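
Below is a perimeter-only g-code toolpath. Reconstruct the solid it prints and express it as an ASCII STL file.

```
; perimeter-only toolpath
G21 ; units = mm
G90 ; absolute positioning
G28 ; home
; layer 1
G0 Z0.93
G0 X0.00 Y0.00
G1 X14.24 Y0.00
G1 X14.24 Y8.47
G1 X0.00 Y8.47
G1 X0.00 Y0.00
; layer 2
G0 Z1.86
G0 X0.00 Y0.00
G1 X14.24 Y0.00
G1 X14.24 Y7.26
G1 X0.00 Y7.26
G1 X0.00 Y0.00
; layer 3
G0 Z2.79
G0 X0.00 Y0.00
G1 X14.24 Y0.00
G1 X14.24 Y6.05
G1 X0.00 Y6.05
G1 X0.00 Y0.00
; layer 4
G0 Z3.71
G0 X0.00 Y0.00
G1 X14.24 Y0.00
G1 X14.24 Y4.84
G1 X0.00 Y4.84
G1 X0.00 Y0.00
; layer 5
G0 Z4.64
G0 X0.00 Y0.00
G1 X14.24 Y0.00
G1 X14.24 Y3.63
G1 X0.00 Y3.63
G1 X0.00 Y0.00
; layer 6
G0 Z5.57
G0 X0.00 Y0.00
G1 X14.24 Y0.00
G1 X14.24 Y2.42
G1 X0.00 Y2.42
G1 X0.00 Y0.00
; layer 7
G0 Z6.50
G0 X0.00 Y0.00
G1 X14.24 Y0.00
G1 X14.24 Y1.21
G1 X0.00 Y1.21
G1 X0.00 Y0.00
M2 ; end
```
solid part
  facet normal 0.0000 0.0000 -1.0000
    outer loop
      vertex 14.24 9.68 0.00
      vertex 14.24 0.00 0.00
      vertex 0.00 0.00 0.00
    endloop
  endfacet
  facet normal 0.0000 0.0000 -1.0000
    outer loop
      vertex 0.00 9.68 0.00
      vertex 14.24 9.68 0.00
      vertex 0.00 0.00 0.00
    endloop
  endfacet
  facet normal 0.0000 -1.0000 0.0000
    outer loop
      vertex 0.00 0.00 0.00
      vertex 14.24 0.00 0.00
      vertex 14.24 0.00 7.43
    endloop
  endfacet
  facet normal 0.0000 -1.0000 0.0000
    outer loop
      vertex 0.00 0.00 0.00
      vertex 14.24 0.00 7.43
      vertex 0.00 0.00 7.43
    endloop
  endfacet
  facet normal 0.0000 0.6089 0.7933
    outer loop
      vertex 0.00 0.00 7.43
      vertex 14.24 0.00 7.43
      vertex 14.24 9.68 0.00
    endloop
  endfacet
  facet normal 0.0000 0.6089 0.7933
    outer loop
      vertex 0.00 0.00 7.43
      vertex 14.24 9.68 0.00
      vertex 0.00 9.68 0.00
    endloop
  endfacet
  facet normal -1.0000 0.0000 0.0000
    outer loop
      vertex 0.00 0.00 7.43
      vertex 0.00 9.68 0.00
      vertex 0.00 0.00 0.00
    endloop
  endfacet
  facet normal 1.0000 0.0000 0.0000
    outer loop
      vertex 14.24 0.00 0.00
      vertex 14.24 9.68 0.00
      vertex 14.24 0.00 7.43
    endloop
  endfacet
endsolid part

The G0 Z moves step by Δz≈0.93 mm. The G1 loops shrink linearly with z, so the solid tapers from its base footprint up to z≈7.43. Closing with a flat bottom cap and the tapered top and triangulating gives 8 facets — a wedge (ramp): 14.2 × 9.68 mm base, rising to 7.43 mm along the y=0 edge and sloping linearly to z=0 at y=9.68.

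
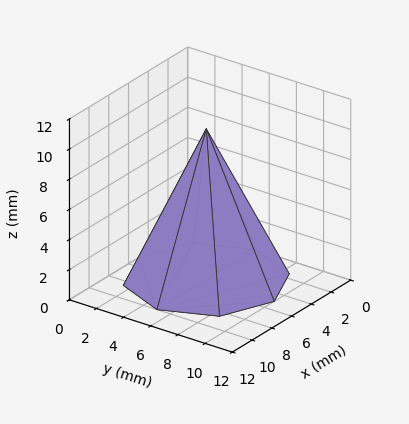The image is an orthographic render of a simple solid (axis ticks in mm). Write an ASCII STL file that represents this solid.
Reading the render: the shape is a regular 8-sided pyramid, base circumscribed radius ≈ 5 mm, apex at z ≈ 10 mm (dimensions read to the nearest mm from the axis ticks). For the STL, each face is triangulated and given an outward normal.

solid part
  facet normal 0.0000 0.0000 -1.0000
    outer loop
      vertex 5.000 10.000 0.000
      vertex 8.536 8.536 0.000
      vertex 10.000 5.000 0.000
    endloop
  endfacet
  facet normal 0.0000 0.0000 -1.0000
    outer loop
      vertex 1.464 8.536 0.000
      vertex 5.000 10.000 0.000
      vertex 10.000 5.000 0.000
    endloop
  endfacet
  facet normal 0.0000 0.0000 -1.0000
    outer loop
      vertex 0.000 5.000 0.000
      vertex 1.464 8.536 0.000
      vertex 10.000 5.000 0.000
    endloop
  endfacet
  facet normal 0.0000 0.0000 -1.0000
    outer loop
      vertex 1.464 1.464 0.000
      vertex 0.000 5.000 0.000
      vertex 10.000 5.000 0.000
    endloop
  endfacet
  facet normal 0.0000 0.0000 -1.0000
    outer loop
      vertex 5.000 0.000 0.000
      vertex 1.464 1.464 0.000
      vertex 10.000 5.000 0.000
    endloop
  endfacet
  facet normal 0.0000 0.0000 -1.0000
    outer loop
      vertex 8.536 1.464 0.000
      vertex 5.000 0.000 0.000
      vertex 10.000 5.000 0.000
    endloop
  endfacet
  facet normal 0.8388 0.3473 0.4194
    outer loop
      vertex 10.000 5.000 0.000
      vertex 8.536 8.536 0.000
      vertex 5.000 5.000 10.000
    endloop
  endfacet
  facet normal 0.3473 0.8388 0.4194
    outer loop
      vertex 8.536 8.536 0.000
      vertex 5.000 10.000 0.000
      vertex 5.000 5.000 10.000
    endloop
  endfacet
  facet normal -0.3473 0.8388 0.4194
    outer loop
      vertex 5.000 10.000 0.000
      vertex 1.464 8.536 0.000
      vertex 5.000 5.000 10.000
    endloop
  endfacet
  facet normal -0.8388 0.3473 0.4194
    outer loop
      vertex 1.464 8.536 0.000
      vertex 0.000 5.000 0.000
      vertex 5.000 5.000 10.000
    endloop
  endfacet
  facet normal -0.8388 -0.3473 0.4194
    outer loop
      vertex 0.000 5.000 0.000
      vertex 1.464 1.464 0.000
      vertex 5.000 5.000 10.000
    endloop
  endfacet
  facet normal -0.3473 -0.8388 0.4194
    outer loop
      vertex 1.464 1.464 0.000
      vertex 5.000 0.000 0.000
      vertex 5.000 5.000 10.000
    endloop
  endfacet
  facet normal 0.3473 -0.8388 0.4194
    outer loop
      vertex 5.000 0.000 0.000
      vertex 8.536 1.464 0.000
      vertex 5.000 5.000 10.000
    endloop
  endfacet
  facet normal 0.8388 -0.3473 0.4194
    outer loop
      vertex 8.536 1.464 0.000
      vertex 10.000 5.000 0.000
      vertex 5.000 5.000 10.000
    endloop
  endfacet
endsolid part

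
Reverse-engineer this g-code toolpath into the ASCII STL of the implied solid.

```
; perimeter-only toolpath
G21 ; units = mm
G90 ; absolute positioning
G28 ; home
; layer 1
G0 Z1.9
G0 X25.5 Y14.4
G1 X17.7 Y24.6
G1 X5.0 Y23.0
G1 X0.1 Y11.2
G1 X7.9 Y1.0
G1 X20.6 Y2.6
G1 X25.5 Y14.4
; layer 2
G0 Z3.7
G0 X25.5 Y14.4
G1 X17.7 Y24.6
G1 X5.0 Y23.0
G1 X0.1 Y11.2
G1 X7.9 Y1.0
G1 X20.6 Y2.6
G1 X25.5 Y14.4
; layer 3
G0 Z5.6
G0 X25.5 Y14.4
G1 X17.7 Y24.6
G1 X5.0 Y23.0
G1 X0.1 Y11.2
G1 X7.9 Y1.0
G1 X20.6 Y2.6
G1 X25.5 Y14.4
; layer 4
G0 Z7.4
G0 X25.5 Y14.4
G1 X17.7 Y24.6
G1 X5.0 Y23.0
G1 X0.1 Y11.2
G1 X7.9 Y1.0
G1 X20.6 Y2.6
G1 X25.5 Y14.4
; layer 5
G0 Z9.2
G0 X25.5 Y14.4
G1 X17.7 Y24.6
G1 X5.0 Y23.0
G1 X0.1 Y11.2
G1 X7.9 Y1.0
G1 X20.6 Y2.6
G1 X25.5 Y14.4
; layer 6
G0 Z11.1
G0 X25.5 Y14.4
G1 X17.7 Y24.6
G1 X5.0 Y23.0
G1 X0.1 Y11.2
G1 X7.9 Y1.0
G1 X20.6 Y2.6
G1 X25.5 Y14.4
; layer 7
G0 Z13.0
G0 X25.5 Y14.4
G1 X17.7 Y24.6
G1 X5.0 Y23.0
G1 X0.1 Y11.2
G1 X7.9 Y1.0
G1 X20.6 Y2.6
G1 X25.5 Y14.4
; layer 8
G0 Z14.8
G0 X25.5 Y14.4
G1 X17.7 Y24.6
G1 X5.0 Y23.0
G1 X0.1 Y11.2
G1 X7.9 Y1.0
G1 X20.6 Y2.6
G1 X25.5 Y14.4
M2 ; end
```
solid part
  facet normal 0.0000 0.0000 -1.0000
    outer loop
      vertex 5.0 23.0 0.0
      vertex 17.7 24.6 0.0
      vertex 25.5 14.4 0.0
    endloop
  endfacet
  facet normal 0.0000 0.0000 -1.0000
    outer loop
      vertex 0.1 11.2 0.0
      vertex 5.0 23.0 0.0
      vertex 25.5 14.4 0.0
    endloop
  endfacet
  facet normal 0.0000 0.0000 -1.0000
    outer loop
      vertex 7.9 1.0 0.0
      vertex 0.1 11.2 0.0
      vertex 25.5 14.4 0.0
    endloop
  endfacet
  facet normal 0.0000 0.0000 -1.0000
    outer loop
      vertex 20.6 2.6 0.0
      vertex 7.9 1.0 0.0
      vertex 25.5 14.4 0.0
    endloop
  endfacet
  facet normal 0.0000 0.0000 1.0000
    outer loop
      vertex 25.5 14.4 14.8
      vertex 17.7 24.6 14.8
      vertex 5.0 23.0 14.8
    endloop
  endfacet
  facet normal 0.0000 0.0000 1.0000
    outer loop
      vertex 25.5 14.4 14.8
      vertex 5.0 23.0 14.8
      vertex 0.1 11.2 14.8
    endloop
  endfacet
  facet normal 0.0000 0.0000 1.0000
    outer loop
      vertex 25.5 14.4 14.8
      vertex 0.1 11.2 14.8
      vertex 7.9 1.0 14.8
    endloop
  endfacet
  facet normal 0.0000 0.0000 1.0000
    outer loop
      vertex 25.5 14.4 14.8
      vertex 7.9 1.0 14.8
      vertex 20.6 2.6 14.8
    endloop
  endfacet
  facet normal 0.7944 0.6075 0.0000
    outer loop
      vertex 25.5 14.4 0.0
      vertex 17.7 24.6 0.0
      vertex 17.7 24.6 14.8
    endloop
  endfacet
  facet normal 0.7944 0.6075 0.0000
    outer loop
      vertex 25.5 14.4 0.0
      vertex 17.7 24.6 14.8
      vertex 25.5 14.4 14.8
    endloop
  endfacet
  facet normal -0.1250 0.9922 0.0000
    outer loop
      vertex 17.7 24.6 0.0
      vertex 5.0 23.0 0.0
      vertex 5.0 23.0 14.8
    endloop
  endfacet
  facet normal -0.1250 0.9922 0.0000
    outer loop
      vertex 17.7 24.6 0.0
      vertex 5.0 23.0 14.8
      vertex 17.7 24.6 14.8
    endloop
  endfacet
  facet normal -0.9235 0.3835 0.0000
    outer loop
      vertex 5.0 23.0 0.0
      vertex 0.1 11.2 0.0
      vertex 0.1 11.2 14.8
    endloop
  endfacet
  facet normal -0.9235 0.3835 0.0000
    outer loop
      vertex 5.0 23.0 0.0
      vertex 0.1 11.2 14.8
      vertex 5.0 23.0 14.8
    endloop
  endfacet
  facet normal -0.7944 -0.6075 0.0000
    outer loop
      vertex 0.1 11.2 0.0
      vertex 7.9 1.0 0.0
      vertex 7.9 1.0 14.8
    endloop
  endfacet
  facet normal -0.7944 -0.6075 0.0000
    outer loop
      vertex 0.1 11.2 0.0
      vertex 7.9 1.0 14.8
      vertex 0.1 11.2 14.8
    endloop
  endfacet
  facet normal 0.1250 -0.9922 0.0000
    outer loop
      vertex 7.9 1.0 0.0
      vertex 20.6 2.6 0.0
      vertex 20.6 2.6 14.8
    endloop
  endfacet
  facet normal 0.1250 -0.9922 0.0000
    outer loop
      vertex 7.9 1.0 0.0
      vertex 20.6 2.6 14.8
      vertex 7.9 1.0 14.8
    endloop
  endfacet
  facet normal 0.9235 -0.3835 0.0000
    outer loop
      vertex 20.6 2.6 0.0
      vertex 25.5 14.4 0.0
      vertex 25.5 14.4 14.8
    endloop
  endfacet
  facet normal 0.9235 -0.3835 0.0000
    outer loop
      vertex 20.6 2.6 0.0
      vertex 25.5 14.4 14.8
      vertex 20.6 2.6 14.8
    endloop
  endfacet
endsolid part

The G0 Z moves step by Δz≈1.9 mm. Every layer's G1 loop is the same polygon, so the solid is a straight extrusion of it from z=0 to z≈14.8. Closing with flat bottom and top caps and triangulating gives 20 facets — a regular 6-sided prism (a cylinder approximated with 6 flat sides), circumscribed radius ≈ 12.8 mm, height ≈ 14.8 mm.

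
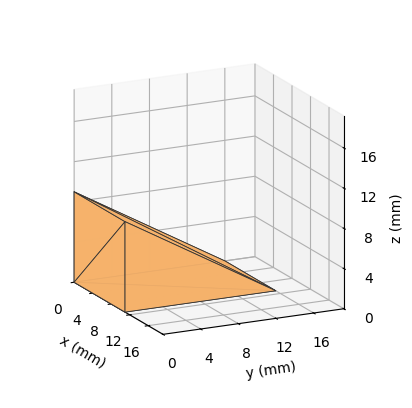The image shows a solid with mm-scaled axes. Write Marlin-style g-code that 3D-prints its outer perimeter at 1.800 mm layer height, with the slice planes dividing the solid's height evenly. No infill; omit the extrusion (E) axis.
Reading the render: the shape is a wedge (ramp): 11 × 16 mm base, rising to 9 mm along the y=0 edge and sloping linearly to z=0 at y=16 (dimensions read to the nearest mm from the axis ticks). For the g-code, the solid's height is divided into equal slices at the stated Δz and each level perimeter traced with G1 moves after a G0 lift.

; perimeter-only toolpath
G21 ; units = mm
G90 ; absolute positioning
G28 ; home
; layer 1
G0 Z1.800
G0 X0.000 Y0.000
G1 X11.000 Y0.000
G1 X11.000 Y12.800
G1 X0.000 Y12.800
G1 X0.000 Y0.000
; layer 2
G0 Z3.600
G0 X0.000 Y0.000
G1 X11.000 Y0.000
G1 X11.000 Y9.600
G1 X0.000 Y9.600
G1 X0.000 Y0.000
; layer 3
G0 Z5.400
G0 X0.000 Y0.000
G1 X11.000 Y0.000
G1 X11.000 Y6.400
G1 X0.000 Y6.400
G1 X0.000 Y0.000
; layer 4
G0 Z7.200
G0 X0.000 Y0.000
G1 X11.000 Y0.000
G1 X11.000 Y3.200
G1 X0.000 Y3.200
G1 X0.000 Y0.000
M2 ; end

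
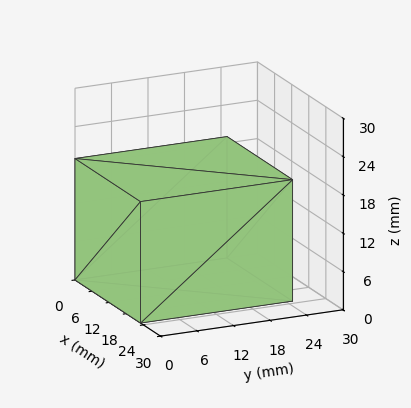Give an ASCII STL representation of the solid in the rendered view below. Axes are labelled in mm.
Reading the render: the shape is a rectangular box, roughly 23 × 25 mm footprint and 19 mm tall (dimensions read to the nearest mm from the axis ticks). For the STL, each face is triangulated and given an outward normal.

solid part
  facet normal 0.0000 0.0000 -1.0000
    outer loop
      vertex 23.000 25.000 0.000
      vertex 23.000 0.000 0.000
      vertex 0.000 0.000 0.000
    endloop
  endfacet
  facet normal 0.0000 0.0000 -1.0000
    outer loop
      vertex 0.000 25.000 0.000
      vertex 23.000 25.000 0.000
      vertex 0.000 0.000 0.000
    endloop
  endfacet
  facet normal 0.0000 0.0000 1.0000
    outer loop
      vertex 0.000 0.000 19.000
      vertex 23.000 0.000 19.000
      vertex 23.000 25.000 19.000
    endloop
  endfacet
  facet normal 0.0000 0.0000 1.0000
    outer loop
      vertex 0.000 0.000 19.000
      vertex 23.000 25.000 19.000
      vertex 0.000 25.000 19.000
    endloop
  endfacet
  facet normal 0.0000 -1.0000 0.0000
    outer loop
      vertex 0.000 0.000 0.000
      vertex 23.000 0.000 0.000
      vertex 23.000 0.000 19.000
    endloop
  endfacet
  facet normal 0.0000 -1.0000 0.0000
    outer loop
      vertex 0.000 0.000 0.000
      vertex 23.000 0.000 19.000
      vertex 0.000 0.000 19.000
    endloop
  endfacet
  facet normal 0.0000 1.0000 0.0000
    outer loop
      vertex 23.000 25.000 19.000
      vertex 23.000 25.000 0.000
      vertex 0.000 25.000 0.000
    endloop
  endfacet
  facet normal 0.0000 1.0000 0.0000
    outer loop
      vertex 0.000 25.000 19.000
      vertex 23.000 25.000 19.000
      vertex 0.000 25.000 0.000
    endloop
  endfacet
  facet normal -1.0000 0.0000 0.0000
    outer loop
      vertex 0.000 25.000 19.000
      vertex 0.000 25.000 0.000
      vertex 0.000 0.000 0.000
    endloop
  endfacet
  facet normal -1.0000 0.0000 0.0000
    outer loop
      vertex 0.000 0.000 19.000
      vertex 0.000 25.000 19.000
      vertex 0.000 0.000 0.000
    endloop
  endfacet
  facet normal 1.0000 0.0000 0.0000
    outer loop
      vertex 23.000 0.000 0.000
      vertex 23.000 25.000 0.000
      vertex 23.000 25.000 19.000
    endloop
  endfacet
  facet normal 1.0000 0.0000 0.0000
    outer loop
      vertex 23.000 0.000 0.000
      vertex 23.000 25.000 19.000
      vertex 23.000 0.000 19.000
    endloop
  endfacet
endsolid part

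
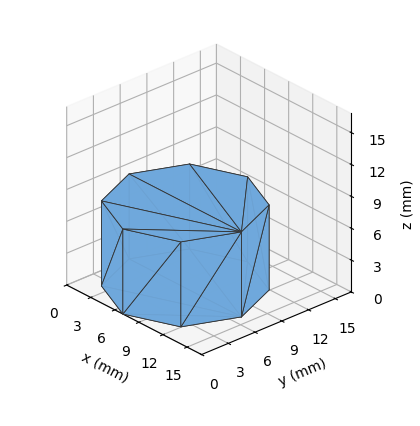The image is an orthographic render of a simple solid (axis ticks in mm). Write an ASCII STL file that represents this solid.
Reading the render: the shape is a regular 8-sided prism (a cylinder approximated with 8 flat sides), circumscribed radius ≈ 7 mm, height ≈ 8 mm (dimensions read to the nearest mm from the axis ticks). For the STL, each face is triangulated and given an outward normal.

solid part
  facet normal 0.0000 0.0000 -1.0000
    outer loop
      vertex 7.00 14.00 0.00
      vertex 11.95 11.95 0.00
      vertex 14.00 7.00 0.00
    endloop
  endfacet
  facet normal 0.0000 0.0000 -1.0000
    outer loop
      vertex 2.05 11.95 0.00
      vertex 7.00 14.00 0.00
      vertex 14.00 7.00 0.00
    endloop
  endfacet
  facet normal 0.0000 0.0000 -1.0000
    outer loop
      vertex 0.00 7.00 0.00
      vertex 2.05 11.95 0.00
      vertex 14.00 7.00 0.00
    endloop
  endfacet
  facet normal 0.0000 0.0000 -1.0000
    outer loop
      vertex 2.05 2.05 0.00
      vertex 0.00 7.00 0.00
      vertex 14.00 7.00 0.00
    endloop
  endfacet
  facet normal 0.0000 0.0000 -1.0000
    outer loop
      vertex 7.00 0.00 0.00
      vertex 2.05 2.05 0.00
      vertex 14.00 7.00 0.00
    endloop
  endfacet
  facet normal 0.0000 0.0000 -1.0000
    outer loop
      vertex 11.95 2.05 0.00
      vertex 7.00 0.00 0.00
      vertex 14.00 7.00 0.00
    endloop
  endfacet
  facet normal 0.0000 0.0000 1.0000
    outer loop
      vertex 14.00 7.00 8.00
      vertex 11.95 11.95 8.00
      vertex 7.00 14.00 8.00
    endloop
  endfacet
  facet normal 0.0000 0.0000 1.0000
    outer loop
      vertex 14.00 7.00 8.00
      vertex 7.00 14.00 8.00
      vertex 2.05 11.95 8.00
    endloop
  endfacet
  facet normal 0.0000 0.0000 1.0000
    outer loop
      vertex 14.00 7.00 8.00
      vertex 2.05 11.95 8.00
      vertex 0.00 7.00 8.00
    endloop
  endfacet
  facet normal 0.0000 0.0000 1.0000
    outer loop
      vertex 14.00 7.00 8.00
      vertex 0.00 7.00 8.00
      vertex 2.05 2.05 8.00
    endloop
  endfacet
  facet normal 0.0000 0.0000 1.0000
    outer loop
      vertex 14.00 7.00 8.00
      vertex 2.05 2.05 8.00
      vertex 7.00 0.00 8.00
    endloop
  endfacet
  facet normal 0.0000 0.0000 1.0000
    outer loop
      vertex 14.00 7.00 8.00
      vertex 7.00 0.00 8.00
      vertex 11.95 2.05 8.00
    endloop
  endfacet
  facet normal 0.9239 0.3826 0.0000
    outer loop
      vertex 14.00 7.00 0.00
      vertex 11.95 11.95 0.00
      vertex 11.95 11.95 8.00
    endloop
  endfacet
  facet normal 0.9239 0.3826 0.0000
    outer loop
      vertex 14.00 7.00 0.00
      vertex 11.95 11.95 8.00
      vertex 14.00 7.00 8.00
    endloop
  endfacet
  facet normal 0.3826 0.9239 0.0000
    outer loop
      vertex 11.95 11.95 0.00
      vertex 7.00 14.00 0.00
      vertex 7.00 14.00 8.00
    endloop
  endfacet
  facet normal 0.3826 0.9239 0.0000
    outer loop
      vertex 11.95 11.95 0.00
      vertex 7.00 14.00 8.00
      vertex 11.95 11.95 8.00
    endloop
  endfacet
  facet normal -0.3826 0.9239 0.0000
    outer loop
      vertex 7.00 14.00 0.00
      vertex 2.05 11.95 0.00
      vertex 2.05 11.95 8.00
    endloop
  endfacet
  facet normal -0.3826 0.9239 0.0000
    outer loop
      vertex 7.00 14.00 0.00
      vertex 2.05 11.95 8.00
      vertex 7.00 14.00 8.00
    endloop
  endfacet
  facet normal -0.9239 0.3826 0.0000
    outer loop
      vertex 2.05 11.95 0.00
      vertex 0.00 7.00 0.00
      vertex 0.00 7.00 8.00
    endloop
  endfacet
  facet normal -0.9239 0.3826 0.0000
    outer loop
      vertex 2.05 11.95 0.00
      vertex 0.00 7.00 8.00
      vertex 2.05 11.95 8.00
    endloop
  endfacet
  facet normal -0.9239 -0.3826 0.0000
    outer loop
      vertex 0.00 7.00 0.00
      vertex 2.05 2.05 0.00
      vertex 2.05 2.05 8.00
    endloop
  endfacet
  facet normal -0.9239 -0.3826 0.0000
    outer loop
      vertex 0.00 7.00 0.00
      vertex 2.05 2.05 8.00
      vertex 0.00 7.00 8.00
    endloop
  endfacet
  facet normal -0.3826 -0.9239 0.0000
    outer loop
      vertex 2.05 2.05 0.00
      vertex 7.00 0.00 0.00
      vertex 7.00 0.00 8.00
    endloop
  endfacet
  facet normal -0.3826 -0.9239 0.0000
    outer loop
      vertex 2.05 2.05 0.00
      vertex 7.00 0.00 8.00
      vertex 2.05 2.05 8.00
    endloop
  endfacet
  facet normal 0.3826 -0.9239 0.0000
    outer loop
      vertex 7.00 0.00 0.00
      vertex 11.95 2.05 0.00
      vertex 11.95 2.05 8.00
    endloop
  endfacet
  facet normal 0.3826 -0.9239 0.0000
    outer loop
      vertex 7.00 0.00 0.00
      vertex 11.95 2.05 8.00
      vertex 7.00 0.00 8.00
    endloop
  endfacet
  facet normal 0.9239 -0.3826 0.0000
    outer loop
      vertex 11.95 2.05 0.00
      vertex 14.00 7.00 0.00
      vertex 14.00 7.00 8.00
    endloop
  endfacet
  facet normal 0.9239 -0.3826 0.0000
    outer loop
      vertex 11.95 2.05 0.00
      vertex 14.00 7.00 8.00
      vertex 11.95 2.05 8.00
    endloop
  endfacet
endsolid part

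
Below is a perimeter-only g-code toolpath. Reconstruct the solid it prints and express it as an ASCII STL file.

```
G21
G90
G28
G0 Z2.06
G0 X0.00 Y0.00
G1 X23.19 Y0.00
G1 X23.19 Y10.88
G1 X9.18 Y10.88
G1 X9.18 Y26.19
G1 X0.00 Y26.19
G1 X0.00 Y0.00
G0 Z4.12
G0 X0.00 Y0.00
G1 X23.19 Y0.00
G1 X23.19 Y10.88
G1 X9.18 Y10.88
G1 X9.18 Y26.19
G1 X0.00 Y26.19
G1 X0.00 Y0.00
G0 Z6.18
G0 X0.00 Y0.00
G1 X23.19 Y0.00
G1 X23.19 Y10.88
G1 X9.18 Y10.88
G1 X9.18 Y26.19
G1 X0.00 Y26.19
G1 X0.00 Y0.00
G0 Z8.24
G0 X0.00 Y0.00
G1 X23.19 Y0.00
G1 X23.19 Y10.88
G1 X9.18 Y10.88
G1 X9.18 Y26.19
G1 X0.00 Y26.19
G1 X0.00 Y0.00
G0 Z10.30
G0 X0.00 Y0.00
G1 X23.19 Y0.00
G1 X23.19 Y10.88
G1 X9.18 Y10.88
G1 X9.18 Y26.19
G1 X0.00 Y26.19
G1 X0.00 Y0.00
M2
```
solid part
  facet normal 0.0000 0.0000 -1.0000
    outer loop
      vertex 23.19 10.88 0.00
      vertex 23.19 0.00 0.00
      vertex 0.00 0.00 0.00
    endloop
  endfacet
  facet normal 0.0000 0.0000 -1.0000
    outer loop
      vertex 9.18 10.88 0.00
      vertex 23.19 10.88 0.00
      vertex 0.00 0.00 0.00
    endloop
  endfacet
  facet normal 0.0000 0.0000 -1.0000
    outer loop
      vertex 9.18 26.19 0.00
      vertex 9.18 10.88 0.00
      vertex 0.00 0.00 0.00
    endloop
  endfacet
  facet normal 0.0000 0.0000 -1.0000
    outer loop
      vertex 0.00 26.19 0.00
      vertex 9.18 26.19 0.00
      vertex 0.00 0.00 0.00
    endloop
  endfacet
  facet normal 0.0000 0.0000 1.0000
    outer loop
      vertex 0.00 0.00 10.30
      vertex 23.19 0.00 10.30
      vertex 23.19 10.88 10.30
    endloop
  endfacet
  facet normal 0.0000 0.0000 1.0000
    outer loop
      vertex 0.00 0.00 10.30
      vertex 23.19 10.88 10.30
      vertex 9.18 10.88 10.30
    endloop
  endfacet
  facet normal 0.0000 0.0000 1.0000
    outer loop
      vertex 0.00 0.00 10.30
      vertex 9.18 10.88 10.30
      vertex 9.18 26.19 10.30
    endloop
  endfacet
  facet normal 0.0000 0.0000 1.0000
    outer loop
      vertex 0.00 0.00 10.30
      vertex 9.18 26.19 10.30
      vertex 0.00 26.19 10.30
    endloop
  endfacet
  facet normal 0.0000 -1.0000 0.0000
    outer loop
      vertex 0.00 0.00 0.00
      vertex 23.19 0.00 0.00
      vertex 23.19 0.00 10.30
    endloop
  endfacet
  facet normal 0.0000 -1.0000 0.0000
    outer loop
      vertex 0.00 0.00 0.00
      vertex 23.19 0.00 10.30
      vertex 0.00 0.00 10.30
    endloop
  endfacet
  facet normal 1.0000 0.0000 0.0000
    outer loop
      vertex 23.19 0.00 0.00
      vertex 23.19 10.88 0.00
      vertex 23.19 10.88 10.30
    endloop
  endfacet
  facet normal 1.0000 0.0000 0.0000
    outer loop
      vertex 23.19 0.00 0.00
      vertex 23.19 10.88 10.30
      vertex 23.19 0.00 10.30
    endloop
  endfacet
  facet normal 0.0000 1.0000 0.0000
    outer loop
      vertex 23.19 10.88 0.00
      vertex 9.18 10.88 0.00
      vertex 9.18 10.88 10.30
    endloop
  endfacet
  facet normal 0.0000 1.0000 0.0000
    outer loop
      vertex 23.19 10.88 0.00
      vertex 9.18 10.88 10.30
      vertex 23.19 10.88 10.30
    endloop
  endfacet
  facet normal 1.0000 0.0000 0.0000
    outer loop
      vertex 9.18 10.88 0.00
      vertex 9.18 26.19 0.00
      vertex 9.18 26.19 10.30
    endloop
  endfacet
  facet normal 1.0000 0.0000 0.0000
    outer loop
      vertex 9.18 10.88 0.00
      vertex 9.18 26.19 10.30
      vertex 9.18 10.88 10.30
    endloop
  endfacet
  facet normal 0.0000 1.0000 0.0000
    outer loop
      vertex 9.18 26.19 0.00
      vertex 0.00 26.19 0.00
      vertex 0.00 26.19 10.30
    endloop
  endfacet
  facet normal 0.0000 1.0000 0.0000
    outer loop
      vertex 9.18 26.19 0.00
      vertex 0.00 26.19 10.30
      vertex 9.18 26.19 10.30
    endloop
  endfacet
  facet normal -1.0000 0.0000 0.0000
    outer loop
      vertex 0.00 26.19 0.00
      vertex 0.00 0.00 0.00
      vertex 0.00 0.00 10.30
    endloop
  endfacet
  facet normal -1.0000 0.0000 0.0000
    outer loop
      vertex 0.00 26.19 0.00
      vertex 0.00 0.00 10.30
      vertex 0.00 26.19 10.30
    endloop
  endfacet
endsolid part

The G0 Z moves step by Δz≈2.06 mm. Every layer's G1 loop is the same polygon, so the solid is a straight extrusion of it from z=0 to z≈10.3. Closing with flat bottom and top caps and triangulating gives 20 facets — an L-shaped prism: outer 23.2 × 26.2 mm, arm thicknesses ≈ 10.9 mm (horizontal) and 9.18 mm (vertical), extruded 10.3 mm in z.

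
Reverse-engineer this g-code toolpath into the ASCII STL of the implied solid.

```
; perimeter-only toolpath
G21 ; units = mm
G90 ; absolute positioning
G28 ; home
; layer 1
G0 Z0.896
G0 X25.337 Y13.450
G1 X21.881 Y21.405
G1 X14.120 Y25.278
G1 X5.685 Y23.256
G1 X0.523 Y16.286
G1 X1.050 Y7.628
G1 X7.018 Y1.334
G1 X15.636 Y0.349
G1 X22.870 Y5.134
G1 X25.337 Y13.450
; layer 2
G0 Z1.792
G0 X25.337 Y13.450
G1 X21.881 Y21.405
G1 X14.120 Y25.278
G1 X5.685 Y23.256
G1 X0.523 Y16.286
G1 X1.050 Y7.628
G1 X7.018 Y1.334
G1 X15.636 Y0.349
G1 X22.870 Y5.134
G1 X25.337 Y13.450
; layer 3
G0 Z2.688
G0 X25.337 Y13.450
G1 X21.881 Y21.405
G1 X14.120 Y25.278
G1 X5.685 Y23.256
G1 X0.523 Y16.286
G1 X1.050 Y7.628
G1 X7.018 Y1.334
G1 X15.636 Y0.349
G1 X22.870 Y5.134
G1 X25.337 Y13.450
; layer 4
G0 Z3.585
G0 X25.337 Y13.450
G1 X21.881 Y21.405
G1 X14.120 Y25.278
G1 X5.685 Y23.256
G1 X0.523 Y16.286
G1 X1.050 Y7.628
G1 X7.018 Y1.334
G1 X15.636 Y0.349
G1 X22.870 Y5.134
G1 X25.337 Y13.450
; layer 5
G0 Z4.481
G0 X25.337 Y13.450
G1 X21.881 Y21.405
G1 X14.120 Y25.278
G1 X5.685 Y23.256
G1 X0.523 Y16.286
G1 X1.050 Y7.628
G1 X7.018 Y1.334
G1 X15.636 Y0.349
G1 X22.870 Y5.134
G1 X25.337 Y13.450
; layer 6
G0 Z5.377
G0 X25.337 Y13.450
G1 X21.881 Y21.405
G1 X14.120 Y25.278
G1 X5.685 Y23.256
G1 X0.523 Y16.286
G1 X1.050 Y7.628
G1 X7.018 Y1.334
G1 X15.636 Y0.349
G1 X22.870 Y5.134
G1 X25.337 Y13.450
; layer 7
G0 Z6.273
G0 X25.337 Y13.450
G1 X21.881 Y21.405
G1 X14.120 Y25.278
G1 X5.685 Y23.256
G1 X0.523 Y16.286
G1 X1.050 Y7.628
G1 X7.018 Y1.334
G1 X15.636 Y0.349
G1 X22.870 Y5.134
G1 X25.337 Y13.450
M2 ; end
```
solid part
  facet normal 0.0000 0.0000 -1.0000
    outer loop
      vertex 14.120 25.278 0.000
      vertex 21.881 21.405 0.000
      vertex 25.337 13.450 0.000
    endloop
  endfacet
  facet normal 0.0000 0.0000 -1.0000
    outer loop
      vertex 5.685 23.256 0.000
      vertex 14.120 25.278 0.000
      vertex 25.337 13.450 0.000
    endloop
  endfacet
  facet normal 0.0000 0.0000 -1.0000
    outer loop
      vertex 0.523 16.286 0.000
      vertex 5.685 23.256 0.000
      vertex 25.337 13.450 0.000
    endloop
  endfacet
  facet normal 0.0000 0.0000 -1.0000
    outer loop
      vertex 1.050 7.628 0.000
      vertex 0.523 16.286 0.000
      vertex 25.337 13.450 0.000
    endloop
  endfacet
  facet normal 0.0000 0.0000 -1.0000
    outer loop
      vertex 7.018 1.334 0.000
      vertex 1.050 7.628 0.000
      vertex 25.337 13.450 0.000
    endloop
  endfacet
  facet normal 0.0000 0.0000 -1.0000
    outer loop
      vertex 15.636 0.349 0.000
      vertex 7.018 1.334 0.000
      vertex 25.337 13.450 0.000
    endloop
  endfacet
  facet normal 0.0000 0.0000 -1.0000
    outer loop
      vertex 22.870 5.134 0.000
      vertex 15.636 0.349 0.000
      vertex 25.337 13.450 0.000
    endloop
  endfacet
  facet normal 0.0000 0.0000 1.0000
    outer loop
      vertex 25.337 13.450 6.273
      vertex 21.881 21.405 6.273
      vertex 14.120 25.278 6.273
    endloop
  endfacet
  facet normal 0.0000 0.0000 1.0000
    outer loop
      vertex 25.337 13.450 6.273
      vertex 14.120 25.278 6.273
      vertex 5.685 23.256 6.273
    endloop
  endfacet
  facet normal 0.0000 0.0000 1.0000
    outer loop
      vertex 25.337 13.450 6.273
      vertex 5.685 23.256 6.273
      vertex 0.523 16.286 6.273
    endloop
  endfacet
  facet normal 0.0000 0.0000 1.0000
    outer loop
      vertex 25.337 13.450 6.273
      vertex 0.523 16.286 6.273
      vertex 1.050 7.628 6.273
    endloop
  endfacet
  facet normal 0.0000 0.0000 1.0000
    outer loop
      vertex 25.337 13.450 6.273
      vertex 1.050 7.628 6.273
      vertex 7.018 1.334 6.273
    endloop
  endfacet
  facet normal 0.0000 0.0000 1.0000
    outer loop
      vertex 25.337 13.450 6.273
      vertex 7.018 1.334 6.273
      vertex 15.636 0.349 6.273
    endloop
  endfacet
  facet normal 0.0000 0.0000 1.0000
    outer loop
      vertex 25.337 13.450 6.273
      vertex 15.636 0.349 6.273
      vertex 22.870 5.134 6.273
    endloop
  endfacet
  facet normal 0.9172 0.3985 0.0000
    outer loop
      vertex 25.337 13.450 0.000
      vertex 21.881 21.405 0.000
      vertex 21.881 21.405 6.273
    endloop
  endfacet
  facet normal 0.9172 0.3985 0.0000
    outer loop
      vertex 25.337 13.450 0.000
      vertex 21.881 21.405 6.273
      vertex 25.337 13.450 6.273
    endloop
  endfacet
  facet normal 0.4465 0.8948 0.0000
    outer loop
      vertex 21.881 21.405 0.000
      vertex 14.120 25.278 0.000
      vertex 14.120 25.278 6.273
    endloop
  endfacet
  facet normal 0.4465 0.8948 0.0000
    outer loop
      vertex 21.881 21.405 0.000
      vertex 14.120 25.278 6.273
      vertex 21.881 21.405 6.273
    endloop
  endfacet
  facet normal -0.2331 0.9725 0.0000
    outer loop
      vertex 14.120 25.278 0.000
      vertex 5.685 23.256 0.000
      vertex 5.685 23.256 6.273
    endloop
  endfacet
  facet normal -0.2331 0.9725 0.0000
    outer loop
      vertex 14.120 25.278 0.000
      vertex 5.685 23.256 6.273
      vertex 14.120 25.278 6.273
    endloop
  endfacet
  facet normal -0.8036 0.5952 0.0000
    outer loop
      vertex 5.685 23.256 0.000
      vertex 0.523 16.286 0.000
      vertex 0.523 16.286 6.273
    endloop
  endfacet
  facet normal -0.8036 0.5952 0.0000
    outer loop
      vertex 5.685 23.256 0.000
      vertex 0.523 16.286 6.273
      vertex 5.685 23.256 6.273
    endloop
  endfacet
  facet normal -0.9982 -0.0608 0.0000
    outer loop
      vertex 0.523 16.286 0.000
      vertex 1.050 7.628 0.000
      vertex 1.050 7.628 6.273
    endloop
  endfacet
  facet normal -0.9982 -0.0608 0.0000
    outer loop
      vertex 0.523 16.286 0.000
      vertex 1.050 7.628 6.273
      vertex 0.523 16.286 6.273
    endloop
  endfacet
  facet normal -0.7256 -0.6881 0.0000
    outer loop
      vertex 1.050 7.628 0.000
      vertex 7.018 1.334 0.000
      vertex 7.018 1.334 6.273
    endloop
  endfacet
  facet normal -0.7256 -0.6881 0.0000
    outer loop
      vertex 1.050 7.628 0.000
      vertex 7.018 1.334 6.273
      vertex 1.050 7.628 6.273
    endloop
  endfacet
  facet normal -0.1136 -0.9935 0.0000
    outer loop
      vertex 7.018 1.334 0.000
      vertex 15.636 0.349 0.000
      vertex 15.636 0.349 6.273
    endloop
  endfacet
  facet normal -0.1136 -0.9935 0.0000
    outer loop
      vertex 7.018 1.334 0.000
      vertex 15.636 0.349 6.273
      vertex 7.018 1.334 6.273
    endloop
  endfacet
  facet normal 0.5517 -0.8340 0.0000
    outer loop
      vertex 15.636 0.349 0.000
      vertex 22.870 5.134 0.000
      vertex 22.870 5.134 6.273
    endloop
  endfacet
  facet normal 0.5517 -0.8340 0.0000
    outer loop
      vertex 15.636 0.349 0.000
      vertex 22.870 5.134 6.273
      vertex 15.636 0.349 6.273
    endloop
  endfacet
  facet normal 0.9587 -0.2844 0.0000
    outer loop
      vertex 22.870 5.134 0.000
      vertex 25.337 13.450 0.000
      vertex 25.337 13.450 6.273
    endloop
  endfacet
  facet normal 0.9587 -0.2844 0.0000
    outer loop
      vertex 22.870 5.134 0.000
      vertex 25.337 13.450 6.273
      vertex 22.870 5.134 6.273
    endloop
  endfacet
endsolid part

The G0 Z moves step by Δz≈0.896 mm. Every layer's G1 loop is the same polygon, so the solid is a straight extrusion of it from z=0 to z≈6.27. Closing with flat bottom and top caps and triangulating gives 32 facets — a regular 9-sided prism (a cylinder approximated with 9 flat sides), circumscribed radius ≈ 12.7 mm, height ≈ 6.27 mm.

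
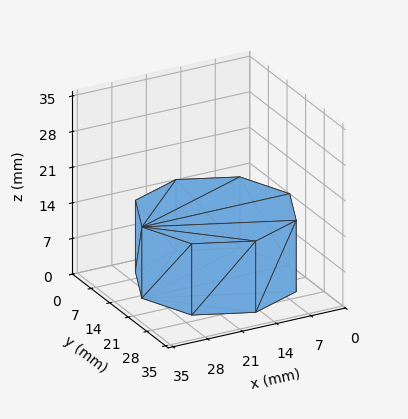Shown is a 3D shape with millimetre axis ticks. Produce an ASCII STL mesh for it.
Reading the render: the shape is a regular 8-sided prism (a cylinder approximated with 8 flat sides), circumscribed radius ≈ 15 mm, height ≈ 14 mm (dimensions read to the nearest mm from the axis ticks). For the STL, each face is triangulated and given an outward normal.

solid part
  facet normal 0.0000 0.0000 -1.0000
    outer loop
      vertex 15.0 30.0 0.0
      vertex 25.6 25.6 0.0
      vertex 30.0 15.0 0.0
    endloop
  endfacet
  facet normal 0.0000 0.0000 -1.0000
    outer loop
      vertex 4.4 25.6 0.0
      vertex 15.0 30.0 0.0
      vertex 30.0 15.0 0.0
    endloop
  endfacet
  facet normal 0.0000 0.0000 -1.0000
    outer loop
      vertex 0.0 15.0 0.0
      vertex 4.4 25.6 0.0
      vertex 30.0 15.0 0.0
    endloop
  endfacet
  facet normal 0.0000 0.0000 -1.0000
    outer loop
      vertex 4.4 4.4 0.0
      vertex 0.0 15.0 0.0
      vertex 30.0 15.0 0.0
    endloop
  endfacet
  facet normal 0.0000 0.0000 -1.0000
    outer loop
      vertex 15.0 0.0 0.0
      vertex 4.4 4.4 0.0
      vertex 30.0 15.0 0.0
    endloop
  endfacet
  facet normal 0.0000 0.0000 -1.0000
    outer loop
      vertex 25.6 4.4 0.0
      vertex 15.0 0.0 0.0
      vertex 30.0 15.0 0.0
    endloop
  endfacet
  facet normal 0.0000 0.0000 1.0000
    outer loop
      vertex 30.0 15.0 14.0
      vertex 25.6 25.6 14.0
      vertex 15.0 30.0 14.0
    endloop
  endfacet
  facet normal 0.0000 0.0000 1.0000
    outer loop
      vertex 30.0 15.0 14.0
      vertex 15.0 30.0 14.0
      vertex 4.4 25.6 14.0
    endloop
  endfacet
  facet normal 0.0000 0.0000 1.0000
    outer loop
      vertex 30.0 15.0 14.0
      vertex 4.4 25.6 14.0
      vertex 0.0 15.0 14.0
    endloop
  endfacet
  facet normal 0.0000 0.0000 1.0000
    outer loop
      vertex 30.0 15.0 14.0
      vertex 0.0 15.0 14.0
      vertex 4.4 4.4 14.0
    endloop
  endfacet
  facet normal 0.0000 0.0000 1.0000
    outer loop
      vertex 30.0 15.0 14.0
      vertex 4.4 4.4 14.0
      vertex 15.0 0.0 14.0
    endloop
  endfacet
  facet normal 0.0000 0.0000 1.0000
    outer loop
      vertex 30.0 15.0 14.0
      vertex 15.0 0.0 14.0
      vertex 25.6 4.4 14.0
    endloop
  endfacet
  facet normal 0.9236 0.3834 0.0000
    outer loop
      vertex 30.0 15.0 0.0
      vertex 25.6 25.6 0.0
      vertex 25.6 25.6 14.0
    endloop
  endfacet
  facet normal 0.9236 0.3834 0.0000
    outer loop
      vertex 30.0 15.0 0.0
      vertex 25.6 25.6 14.0
      vertex 30.0 15.0 14.0
    endloop
  endfacet
  facet normal 0.3834 0.9236 0.0000
    outer loop
      vertex 25.6 25.6 0.0
      vertex 15.0 30.0 0.0
      vertex 15.0 30.0 14.0
    endloop
  endfacet
  facet normal 0.3834 0.9236 0.0000
    outer loop
      vertex 25.6 25.6 0.0
      vertex 15.0 30.0 14.0
      vertex 25.6 25.6 14.0
    endloop
  endfacet
  facet normal -0.3834 0.9236 0.0000
    outer loop
      vertex 15.0 30.0 0.0
      vertex 4.4 25.6 0.0
      vertex 4.4 25.6 14.0
    endloop
  endfacet
  facet normal -0.3834 0.9236 0.0000
    outer loop
      vertex 15.0 30.0 0.0
      vertex 4.4 25.6 14.0
      vertex 15.0 30.0 14.0
    endloop
  endfacet
  facet normal -0.9236 0.3834 0.0000
    outer loop
      vertex 4.4 25.6 0.0
      vertex 0.0 15.0 0.0
      vertex 0.0 15.0 14.0
    endloop
  endfacet
  facet normal -0.9236 0.3834 0.0000
    outer loop
      vertex 4.4 25.6 0.0
      vertex 0.0 15.0 14.0
      vertex 4.4 25.6 14.0
    endloop
  endfacet
  facet normal -0.9236 -0.3834 0.0000
    outer loop
      vertex 0.0 15.0 0.0
      vertex 4.4 4.4 0.0
      vertex 4.4 4.4 14.0
    endloop
  endfacet
  facet normal -0.9236 -0.3834 0.0000
    outer loop
      vertex 0.0 15.0 0.0
      vertex 4.4 4.4 14.0
      vertex 0.0 15.0 14.0
    endloop
  endfacet
  facet normal -0.3834 -0.9236 0.0000
    outer loop
      vertex 4.4 4.4 0.0
      vertex 15.0 0.0 0.0
      vertex 15.0 0.0 14.0
    endloop
  endfacet
  facet normal -0.3834 -0.9236 0.0000
    outer loop
      vertex 4.4 4.4 0.0
      vertex 15.0 0.0 14.0
      vertex 4.4 4.4 14.0
    endloop
  endfacet
  facet normal 0.3834 -0.9236 0.0000
    outer loop
      vertex 15.0 0.0 0.0
      vertex 25.6 4.4 0.0
      vertex 25.6 4.4 14.0
    endloop
  endfacet
  facet normal 0.3834 -0.9236 0.0000
    outer loop
      vertex 15.0 0.0 0.0
      vertex 25.6 4.4 14.0
      vertex 15.0 0.0 14.0
    endloop
  endfacet
  facet normal 0.9236 -0.3834 0.0000
    outer loop
      vertex 25.6 4.4 0.0
      vertex 30.0 15.0 0.0
      vertex 30.0 15.0 14.0
    endloop
  endfacet
  facet normal 0.9236 -0.3834 0.0000
    outer loop
      vertex 25.6 4.4 0.0
      vertex 30.0 15.0 14.0
      vertex 25.6 4.4 14.0
    endloop
  endfacet
endsolid part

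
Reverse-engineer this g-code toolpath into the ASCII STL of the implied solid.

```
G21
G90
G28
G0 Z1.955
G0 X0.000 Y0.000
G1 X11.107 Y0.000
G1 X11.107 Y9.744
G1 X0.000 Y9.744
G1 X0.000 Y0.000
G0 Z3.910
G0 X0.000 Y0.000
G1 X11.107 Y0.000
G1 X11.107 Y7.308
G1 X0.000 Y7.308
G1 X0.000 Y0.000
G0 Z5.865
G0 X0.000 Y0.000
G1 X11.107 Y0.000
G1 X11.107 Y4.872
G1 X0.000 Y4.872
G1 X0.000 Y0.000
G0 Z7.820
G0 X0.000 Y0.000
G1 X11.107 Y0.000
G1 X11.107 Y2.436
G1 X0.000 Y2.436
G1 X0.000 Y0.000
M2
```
solid part
  facet normal 0.0000 0.0000 -1.0000
    outer loop
      vertex 11.107 12.180 0.000
      vertex 11.107 0.000 0.000
      vertex 0.000 0.000 0.000
    endloop
  endfacet
  facet normal 0.0000 0.0000 -1.0000
    outer loop
      vertex 0.000 12.180 0.000
      vertex 11.107 12.180 0.000
      vertex 0.000 0.000 0.000
    endloop
  endfacet
  facet normal 0.0000 -1.0000 0.0000
    outer loop
      vertex 0.000 0.000 0.000
      vertex 11.107 0.000 0.000
      vertex 11.107 0.000 9.775
    endloop
  endfacet
  facet normal 0.0000 -1.0000 0.0000
    outer loop
      vertex 0.000 0.000 0.000
      vertex 11.107 0.000 9.775
      vertex 0.000 0.000 9.775
    endloop
  endfacet
  facet normal 0.0000 0.6259 0.7799
    outer loop
      vertex 0.000 0.000 9.775
      vertex 11.107 0.000 9.775
      vertex 11.107 12.180 0.000
    endloop
  endfacet
  facet normal 0.0000 0.6259 0.7799
    outer loop
      vertex 0.000 0.000 9.775
      vertex 11.107 12.180 0.000
      vertex 0.000 12.180 0.000
    endloop
  endfacet
  facet normal -1.0000 0.0000 0.0000
    outer loop
      vertex 0.000 0.000 9.775
      vertex 0.000 12.180 0.000
      vertex 0.000 0.000 0.000
    endloop
  endfacet
  facet normal 1.0000 0.0000 0.0000
    outer loop
      vertex 11.107 0.000 0.000
      vertex 11.107 12.180 0.000
      vertex 11.107 0.000 9.775
    endloop
  endfacet
endsolid part

The G0 Z moves step by Δz≈1.955 mm. The G1 loops shrink linearly with z, so the solid tapers from its base footprint up to z≈9.78. Closing with a flat bottom cap and the tapered top and triangulating gives 8 facets — a wedge (ramp): 11.1 × 12.2 mm base, rising to 9.78 mm along the y=0 edge and sloping linearly to z=0 at y=12.2.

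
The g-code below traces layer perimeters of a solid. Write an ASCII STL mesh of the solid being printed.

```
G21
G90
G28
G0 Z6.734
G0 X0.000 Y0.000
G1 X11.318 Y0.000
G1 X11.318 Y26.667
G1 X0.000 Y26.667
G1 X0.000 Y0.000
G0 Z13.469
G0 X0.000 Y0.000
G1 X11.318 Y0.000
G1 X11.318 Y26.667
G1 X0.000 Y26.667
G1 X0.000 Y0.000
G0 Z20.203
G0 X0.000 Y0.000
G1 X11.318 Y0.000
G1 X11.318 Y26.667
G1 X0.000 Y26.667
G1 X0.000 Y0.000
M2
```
solid part
  facet normal 0.0000 0.0000 -1.0000
    outer loop
      vertex 11.318 26.667 0.000
      vertex 11.318 0.000 0.000
      vertex 0.000 0.000 0.000
    endloop
  endfacet
  facet normal 0.0000 0.0000 -1.0000
    outer loop
      vertex 0.000 26.667 0.000
      vertex 11.318 26.667 0.000
      vertex 0.000 0.000 0.000
    endloop
  endfacet
  facet normal 0.0000 0.0000 1.0000
    outer loop
      vertex 0.000 0.000 20.203
      vertex 11.318 0.000 20.203
      vertex 11.318 26.667 20.203
    endloop
  endfacet
  facet normal 0.0000 0.0000 1.0000
    outer loop
      vertex 0.000 0.000 20.203
      vertex 11.318 26.667 20.203
      vertex 0.000 26.667 20.203
    endloop
  endfacet
  facet normal 0.0000 -1.0000 0.0000
    outer loop
      vertex 0.000 0.000 0.000
      vertex 11.318 0.000 0.000
      vertex 11.318 0.000 20.203
    endloop
  endfacet
  facet normal 0.0000 -1.0000 0.0000
    outer loop
      vertex 0.000 0.000 0.000
      vertex 11.318 0.000 20.203
      vertex 0.000 0.000 20.203
    endloop
  endfacet
  facet normal 0.0000 1.0000 0.0000
    outer loop
      vertex 11.318 26.667 20.203
      vertex 11.318 26.667 0.000
      vertex 0.000 26.667 0.000
    endloop
  endfacet
  facet normal 0.0000 1.0000 0.0000
    outer loop
      vertex 0.000 26.667 20.203
      vertex 11.318 26.667 20.203
      vertex 0.000 26.667 0.000
    endloop
  endfacet
  facet normal -1.0000 0.0000 0.0000
    outer loop
      vertex 0.000 26.667 20.203
      vertex 0.000 26.667 0.000
      vertex 0.000 0.000 0.000
    endloop
  endfacet
  facet normal -1.0000 0.0000 0.0000
    outer loop
      vertex 0.000 0.000 20.203
      vertex 0.000 26.667 20.203
      vertex 0.000 0.000 0.000
    endloop
  endfacet
  facet normal 1.0000 0.0000 0.0000
    outer loop
      vertex 11.318 0.000 0.000
      vertex 11.318 26.667 0.000
      vertex 11.318 26.667 20.203
    endloop
  endfacet
  facet normal 1.0000 0.0000 0.0000
    outer loop
      vertex 11.318 0.000 0.000
      vertex 11.318 26.667 20.203
      vertex 11.318 0.000 20.203
    endloop
  endfacet
endsolid part

The G0 Z moves step by Δz≈6.734 mm. Every layer's G1 loop is the same polygon, so the solid is a straight extrusion of it from z=0 to z≈20.2. Closing with flat bottom and top caps and triangulating gives 12 facets — a rectangular box, roughly 11.3 × 26.7 mm footprint and 20.2 mm tall.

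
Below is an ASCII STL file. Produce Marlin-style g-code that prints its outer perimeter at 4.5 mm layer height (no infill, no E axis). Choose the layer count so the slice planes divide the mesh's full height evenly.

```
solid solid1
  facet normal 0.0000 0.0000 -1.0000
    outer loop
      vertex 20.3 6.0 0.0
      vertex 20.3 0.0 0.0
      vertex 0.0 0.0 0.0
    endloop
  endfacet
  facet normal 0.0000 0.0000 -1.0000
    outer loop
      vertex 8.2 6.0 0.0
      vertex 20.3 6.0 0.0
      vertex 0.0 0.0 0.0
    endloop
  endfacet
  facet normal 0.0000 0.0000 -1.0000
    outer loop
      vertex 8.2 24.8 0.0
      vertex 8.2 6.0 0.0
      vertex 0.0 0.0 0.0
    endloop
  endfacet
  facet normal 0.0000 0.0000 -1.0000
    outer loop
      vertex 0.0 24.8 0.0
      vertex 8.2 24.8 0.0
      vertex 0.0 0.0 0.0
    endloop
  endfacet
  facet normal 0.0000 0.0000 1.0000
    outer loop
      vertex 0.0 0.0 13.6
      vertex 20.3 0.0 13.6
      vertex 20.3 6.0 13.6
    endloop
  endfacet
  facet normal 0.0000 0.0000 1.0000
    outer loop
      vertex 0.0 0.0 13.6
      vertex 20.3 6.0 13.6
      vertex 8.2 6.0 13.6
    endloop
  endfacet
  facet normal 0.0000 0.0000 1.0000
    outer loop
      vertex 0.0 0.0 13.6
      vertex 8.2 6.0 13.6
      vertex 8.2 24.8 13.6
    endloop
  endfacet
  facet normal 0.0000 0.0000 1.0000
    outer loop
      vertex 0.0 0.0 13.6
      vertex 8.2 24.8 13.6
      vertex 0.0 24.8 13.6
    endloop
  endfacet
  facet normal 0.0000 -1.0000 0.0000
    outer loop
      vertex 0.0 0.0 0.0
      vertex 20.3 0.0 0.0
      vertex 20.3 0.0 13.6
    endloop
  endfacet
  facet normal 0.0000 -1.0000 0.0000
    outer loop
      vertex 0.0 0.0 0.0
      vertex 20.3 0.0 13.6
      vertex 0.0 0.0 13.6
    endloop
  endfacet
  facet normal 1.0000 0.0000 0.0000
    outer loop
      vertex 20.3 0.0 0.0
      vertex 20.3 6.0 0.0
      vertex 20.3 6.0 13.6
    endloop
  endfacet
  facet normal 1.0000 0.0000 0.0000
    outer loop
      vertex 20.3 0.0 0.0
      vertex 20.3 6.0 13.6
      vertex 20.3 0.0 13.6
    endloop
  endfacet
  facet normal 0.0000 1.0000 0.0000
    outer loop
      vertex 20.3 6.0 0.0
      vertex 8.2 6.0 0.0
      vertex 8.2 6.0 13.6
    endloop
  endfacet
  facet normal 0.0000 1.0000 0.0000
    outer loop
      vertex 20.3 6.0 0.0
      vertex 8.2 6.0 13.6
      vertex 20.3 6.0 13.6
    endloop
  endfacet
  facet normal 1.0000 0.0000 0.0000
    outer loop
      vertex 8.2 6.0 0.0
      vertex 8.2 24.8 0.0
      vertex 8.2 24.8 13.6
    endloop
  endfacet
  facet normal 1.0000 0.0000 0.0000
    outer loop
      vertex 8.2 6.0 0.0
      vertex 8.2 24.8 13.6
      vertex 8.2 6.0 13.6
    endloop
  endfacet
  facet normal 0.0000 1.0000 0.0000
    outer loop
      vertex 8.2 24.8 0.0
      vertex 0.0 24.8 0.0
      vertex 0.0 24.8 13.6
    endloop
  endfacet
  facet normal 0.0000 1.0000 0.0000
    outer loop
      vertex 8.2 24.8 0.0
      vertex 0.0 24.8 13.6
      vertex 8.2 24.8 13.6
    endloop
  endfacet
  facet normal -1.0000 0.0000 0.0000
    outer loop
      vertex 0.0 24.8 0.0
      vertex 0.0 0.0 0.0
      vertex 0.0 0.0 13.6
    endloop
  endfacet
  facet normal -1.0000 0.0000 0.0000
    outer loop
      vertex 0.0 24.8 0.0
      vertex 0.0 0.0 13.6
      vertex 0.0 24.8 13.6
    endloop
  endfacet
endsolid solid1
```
; perimeter-only toolpath
G21 ; units = mm
G90 ; absolute positioning
G28 ; home
; layer 1
G0 Z4.5
G0 X0.0 Y0.0
G1 X20.3 Y0.0
G1 X20.3 Y6.0
G1 X8.2 Y6.0
G1 X8.2 Y24.8
G1 X0.0 Y24.8
G1 X0.0 Y0.0
; layer 2
G0 Z9.1
G0 X0.0 Y0.0
G1 X20.3 Y0.0
G1 X20.3 Y6.0
G1 X8.2 Y6.0
G1 X8.2 Y24.8
G1 X0.0 Y24.8
G1 X0.0 Y0.0
; layer 3
G0 Z13.6
G0 X0.0 Y0.0
G1 X20.3 Y0.0
G1 X20.3 Y6.0
G1 X8.2 Y6.0
G1 X8.2 Y24.8
G1 X0.0 Y24.8
G1 X0.0 Y0.0
M2 ; end

The solid is an L-shaped prism: outer 20.3 × 24.8 mm, arm thicknesses ≈ 6 mm (horizontal) and 8.2 mm (vertical), extruded 13.6 mm in z. Slicing at Δz = 4.5 mm — 3 equal slices spanning the solid's height, so layer i sits at z = i·h/3 — gives 3 non-empty perimeters. Each is a 6-segment closed polygon; G0 lifts to the layer z and rapids to the start vertex, then G1 traces the edges.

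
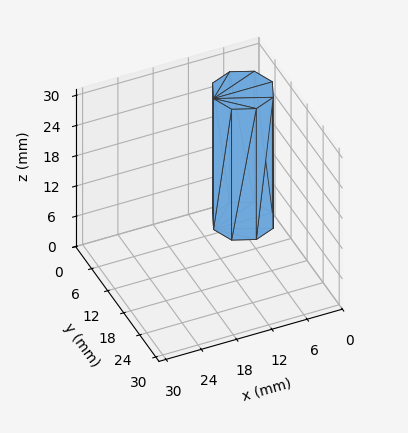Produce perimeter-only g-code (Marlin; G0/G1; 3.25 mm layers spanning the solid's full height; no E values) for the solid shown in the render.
Reading the render: the shape is a regular 8-sided prism (a cylinder approximated with 8 flat sides), circumscribed radius ≈ 5 mm, height ≈ 26 mm (dimensions read to the nearest mm from the axis ticks). For the g-code, the solid's height is divided into equal slices at the stated Δz and each level perimeter traced with G1 moves after a G0 lift.

; perimeter-only toolpath
G21 ; units = mm
G90 ; absolute positioning
G28 ; home
; layer 1
G0 Z3.25
G0 X10.00 Y5.00
G1 X8.54 Y8.54
G1 X5.00 Y10.00
G1 X1.46 Y8.54
G1 X0.00 Y5.00
G1 X1.46 Y1.46
G1 X5.00 Y0.00
G1 X8.54 Y1.46
G1 X10.00 Y5.00
; layer 2
G0 Z6.50
G0 X10.00 Y5.00
G1 X8.54 Y8.54
G1 X5.00 Y10.00
G1 X1.46 Y8.54
G1 X0.00 Y5.00
G1 X1.46 Y1.46
G1 X5.00 Y0.00
G1 X8.54 Y1.46
G1 X10.00 Y5.00
; layer 3
G0 Z9.75
G0 X10.00 Y5.00
G1 X8.54 Y8.54
G1 X5.00 Y10.00
G1 X1.46 Y8.54
G1 X0.00 Y5.00
G1 X1.46 Y1.46
G1 X5.00 Y0.00
G1 X8.54 Y1.46
G1 X10.00 Y5.00
; layer 4
G0 Z13.00
G0 X10.00 Y5.00
G1 X8.54 Y8.54
G1 X5.00 Y10.00
G1 X1.46 Y8.54
G1 X0.00 Y5.00
G1 X1.46 Y1.46
G1 X5.00 Y0.00
G1 X8.54 Y1.46
G1 X10.00 Y5.00
; layer 5
G0 Z16.25
G0 X10.00 Y5.00
G1 X8.54 Y8.54
G1 X5.00 Y10.00
G1 X1.46 Y8.54
G1 X0.00 Y5.00
G1 X1.46 Y1.46
G1 X5.00 Y0.00
G1 X8.54 Y1.46
G1 X10.00 Y5.00
; layer 6
G0 Z19.50
G0 X10.00 Y5.00
G1 X8.54 Y8.54
G1 X5.00 Y10.00
G1 X1.46 Y8.54
G1 X0.00 Y5.00
G1 X1.46 Y1.46
G1 X5.00 Y0.00
G1 X8.54 Y1.46
G1 X10.00 Y5.00
; layer 7
G0 Z22.75
G0 X10.00 Y5.00
G1 X8.54 Y8.54
G1 X5.00 Y10.00
G1 X1.46 Y8.54
G1 X0.00 Y5.00
G1 X1.46 Y1.46
G1 X5.00 Y0.00
G1 X8.54 Y1.46
G1 X10.00 Y5.00
; layer 8
G0 Z26.00
G0 X10.00 Y5.00
G1 X8.54 Y8.54
G1 X5.00 Y10.00
G1 X1.46 Y8.54
G1 X0.00 Y5.00
G1 X1.46 Y1.46
G1 X5.00 Y0.00
G1 X8.54 Y1.46
G1 X10.00 Y5.00
M2 ; end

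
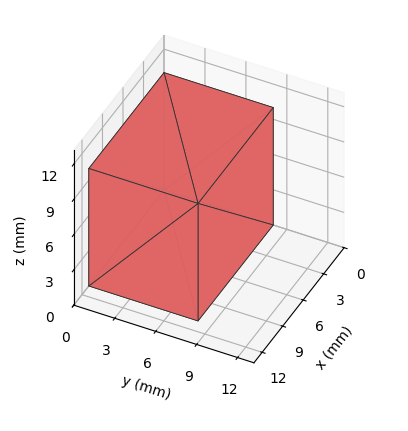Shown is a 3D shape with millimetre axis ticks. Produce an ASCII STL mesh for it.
Reading the render: the shape is a rectangular box, roughly 11 × 8 mm footprint and 10 mm tall (dimensions read to the nearest mm from the axis ticks). For the STL, each face is triangulated and given an outward normal.

solid part
  facet normal 0.0000 0.0000 -1.0000
    outer loop
      vertex 11.0 8.0 0.0
      vertex 11.0 0.0 0.0
      vertex 0.0 0.0 0.0
    endloop
  endfacet
  facet normal 0.0000 0.0000 -1.0000
    outer loop
      vertex 0.0 8.0 0.0
      vertex 11.0 8.0 0.0
      vertex 0.0 0.0 0.0
    endloop
  endfacet
  facet normal 0.0000 0.0000 1.0000
    outer loop
      vertex 0.0 0.0 10.0
      vertex 11.0 0.0 10.0
      vertex 11.0 8.0 10.0
    endloop
  endfacet
  facet normal 0.0000 0.0000 1.0000
    outer loop
      vertex 0.0 0.0 10.0
      vertex 11.0 8.0 10.0
      vertex 0.0 8.0 10.0
    endloop
  endfacet
  facet normal 0.0000 -1.0000 0.0000
    outer loop
      vertex 0.0 0.0 0.0
      vertex 11.0 0.0 0.0
      vertex 11.0 0.0 10.0
    endloop
  endfacet
  facet normal 0.0000 -1.0000 0.0000
    outer loop
      vertex 0.0 0.0 0.0
      vertex 11.0 0.0 10.0
      vertex 0.0 0.0 10.0
    endloop
  endfacet
  facet normal 0.0000 1.0000 0.0000
    outer loop
      vertex 11.0 8.0 10.0
      vertex 11.0 8.0 0.0
      vertex 0.0 8.0 0.0
    endloop
  endfacet
  facet normal 0.0000 1.0000 0.0000
    outer loop
      vertex 0.0 8.0 10.0
      vertex 11.0 8.0 10.0
      vertex 0.0 8.0 0.0
    endloop
  endfacet
  facet normal -1.0000 0.0000 0.0000
    outer loop
      vertex 0.0 8.0 10.0
      vertex 0.0 8.0 0.0
      vertex 0.0 0.0 0.0
    endloop
  endfacet
  facet normal -1.0000 0.0000 0.0000
    outer loop
      vertex 0.0 0.0 10.0
      vertex 0.0 8.0 10.0
      vertex 0.0 0.0 0.0
    endloop
  endfacet
  facet normal 1.0000 0.0000 0.0000
    outer loop
      vertex 11.0 0.0 0.0
      vertex 11.0 8.0 0.0
      vertex 11.0 8.0 10.0
    endloop
  endfacet
  facet normal 1.0000 0.0000 0.0000
    outer loop
      vertex 11.0 0.0 0.0
      vertex 11.0 8.0 10.0
      vertex 11.0 0.0 10.0
    endloop
  endfacet
endsolid part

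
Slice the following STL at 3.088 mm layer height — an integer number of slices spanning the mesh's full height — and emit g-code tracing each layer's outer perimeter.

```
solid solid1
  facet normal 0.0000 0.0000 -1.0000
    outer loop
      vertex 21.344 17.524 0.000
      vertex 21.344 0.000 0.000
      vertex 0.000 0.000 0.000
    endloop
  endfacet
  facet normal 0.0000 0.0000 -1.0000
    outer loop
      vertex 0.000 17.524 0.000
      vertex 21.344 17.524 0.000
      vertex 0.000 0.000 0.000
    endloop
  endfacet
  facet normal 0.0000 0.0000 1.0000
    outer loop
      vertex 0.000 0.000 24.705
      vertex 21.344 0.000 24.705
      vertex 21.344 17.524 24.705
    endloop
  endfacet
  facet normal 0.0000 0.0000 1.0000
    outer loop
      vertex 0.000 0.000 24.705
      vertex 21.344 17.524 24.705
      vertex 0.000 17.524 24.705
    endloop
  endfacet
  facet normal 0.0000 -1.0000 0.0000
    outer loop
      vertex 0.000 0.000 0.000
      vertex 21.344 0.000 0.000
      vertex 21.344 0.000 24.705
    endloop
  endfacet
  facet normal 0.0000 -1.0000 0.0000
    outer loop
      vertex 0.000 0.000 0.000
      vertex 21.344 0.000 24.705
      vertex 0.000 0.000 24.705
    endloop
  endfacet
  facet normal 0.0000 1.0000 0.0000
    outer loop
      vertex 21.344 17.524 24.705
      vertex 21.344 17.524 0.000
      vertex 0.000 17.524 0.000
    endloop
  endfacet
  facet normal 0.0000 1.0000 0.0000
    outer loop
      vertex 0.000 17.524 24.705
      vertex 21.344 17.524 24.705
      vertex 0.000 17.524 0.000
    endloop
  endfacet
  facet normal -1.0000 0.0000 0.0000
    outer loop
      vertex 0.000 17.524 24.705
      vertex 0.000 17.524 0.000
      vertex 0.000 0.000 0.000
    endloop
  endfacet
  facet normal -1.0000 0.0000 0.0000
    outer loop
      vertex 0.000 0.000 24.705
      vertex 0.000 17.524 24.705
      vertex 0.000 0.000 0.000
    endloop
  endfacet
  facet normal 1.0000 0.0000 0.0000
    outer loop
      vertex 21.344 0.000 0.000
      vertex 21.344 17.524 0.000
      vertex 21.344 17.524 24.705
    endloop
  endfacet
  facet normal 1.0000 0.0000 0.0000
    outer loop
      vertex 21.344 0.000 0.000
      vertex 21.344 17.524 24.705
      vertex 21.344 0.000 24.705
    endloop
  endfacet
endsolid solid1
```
; perimeter-only toolpath
G21 ; units = mm
G90 ; absolute positioning
G28 ; home
; layer 1
G0 Z3.088
G0 X0.000 Y0.000
G1 X21.344 Y0.000
G1 X21.344 Y17.524
G1 X0.000 Y17.524
G1 X0.000 Y0.000
; layer 2
G0 Z6.176
G0 X0.000 Y0.000
G1 X21.344 Y0.000
G1 X21.344 Y17.524
G1 X0.000 Y17.524
G1 X0.000 Y0.000
; layer 3
G0 Z9.264
G0 X0.000 Y0.000
G1 X21.344 Y0.000
G1 X21.344 Y17.524
G1 X0.000 Y17.524
G1 X0.000 Y0.000
; layer 4
G0 Z12.352
G0 X0.000 Y0.000
G1 X21.344 Y0.000
G1 X21.344 Y17.524
G1 X0.000 Y17.524
G1 X0.000 Y0.000
; layer 5
G0 Z15.441
G0 X0.000 Y0.000
G1 X21.344 Y0.000
G1 X21.344 Y17.524
G1 X0.000 Y17.524
G1 X0.000 Y0.000
; layer 6
G0 Z18.529
G0 X0.000 Y0.000
G1 X21.344 Y0.000
G1 X21.344 Y17.524
G1 X0.000 Y17.524
G1 X0.000 Y0.000
; layer 7
G0 Z21.617
G0 X0.000 Y0.000
G1 X21.344 Y0.000
G1 X21.344 Y17.524
G1 X0.000 Y17.524
G1 X0.000 Y0.000
; layer 8
G0 Z24.705
G0 X0.000 Y0.000
G1 X21.344 Y0.000
G1 X21.344 Y17.524
G1 X0.000 Y17.524
G1 X0.000 Y0.000
M2 ; end

The solid is a rectangular box, roughly 21.3 × 17.5 mm footprint and 24.7 mm tall. Slicing at Δz = 3.088 mm — 8 equal slices spanning the solid's height, so layer i sits at z = i·h/8 — gives 8 non-empty perimeters. Each is a 4-segment closed polygon; G0 lifts to the layer z and rapids to the start vertex, then G1 traces the edges.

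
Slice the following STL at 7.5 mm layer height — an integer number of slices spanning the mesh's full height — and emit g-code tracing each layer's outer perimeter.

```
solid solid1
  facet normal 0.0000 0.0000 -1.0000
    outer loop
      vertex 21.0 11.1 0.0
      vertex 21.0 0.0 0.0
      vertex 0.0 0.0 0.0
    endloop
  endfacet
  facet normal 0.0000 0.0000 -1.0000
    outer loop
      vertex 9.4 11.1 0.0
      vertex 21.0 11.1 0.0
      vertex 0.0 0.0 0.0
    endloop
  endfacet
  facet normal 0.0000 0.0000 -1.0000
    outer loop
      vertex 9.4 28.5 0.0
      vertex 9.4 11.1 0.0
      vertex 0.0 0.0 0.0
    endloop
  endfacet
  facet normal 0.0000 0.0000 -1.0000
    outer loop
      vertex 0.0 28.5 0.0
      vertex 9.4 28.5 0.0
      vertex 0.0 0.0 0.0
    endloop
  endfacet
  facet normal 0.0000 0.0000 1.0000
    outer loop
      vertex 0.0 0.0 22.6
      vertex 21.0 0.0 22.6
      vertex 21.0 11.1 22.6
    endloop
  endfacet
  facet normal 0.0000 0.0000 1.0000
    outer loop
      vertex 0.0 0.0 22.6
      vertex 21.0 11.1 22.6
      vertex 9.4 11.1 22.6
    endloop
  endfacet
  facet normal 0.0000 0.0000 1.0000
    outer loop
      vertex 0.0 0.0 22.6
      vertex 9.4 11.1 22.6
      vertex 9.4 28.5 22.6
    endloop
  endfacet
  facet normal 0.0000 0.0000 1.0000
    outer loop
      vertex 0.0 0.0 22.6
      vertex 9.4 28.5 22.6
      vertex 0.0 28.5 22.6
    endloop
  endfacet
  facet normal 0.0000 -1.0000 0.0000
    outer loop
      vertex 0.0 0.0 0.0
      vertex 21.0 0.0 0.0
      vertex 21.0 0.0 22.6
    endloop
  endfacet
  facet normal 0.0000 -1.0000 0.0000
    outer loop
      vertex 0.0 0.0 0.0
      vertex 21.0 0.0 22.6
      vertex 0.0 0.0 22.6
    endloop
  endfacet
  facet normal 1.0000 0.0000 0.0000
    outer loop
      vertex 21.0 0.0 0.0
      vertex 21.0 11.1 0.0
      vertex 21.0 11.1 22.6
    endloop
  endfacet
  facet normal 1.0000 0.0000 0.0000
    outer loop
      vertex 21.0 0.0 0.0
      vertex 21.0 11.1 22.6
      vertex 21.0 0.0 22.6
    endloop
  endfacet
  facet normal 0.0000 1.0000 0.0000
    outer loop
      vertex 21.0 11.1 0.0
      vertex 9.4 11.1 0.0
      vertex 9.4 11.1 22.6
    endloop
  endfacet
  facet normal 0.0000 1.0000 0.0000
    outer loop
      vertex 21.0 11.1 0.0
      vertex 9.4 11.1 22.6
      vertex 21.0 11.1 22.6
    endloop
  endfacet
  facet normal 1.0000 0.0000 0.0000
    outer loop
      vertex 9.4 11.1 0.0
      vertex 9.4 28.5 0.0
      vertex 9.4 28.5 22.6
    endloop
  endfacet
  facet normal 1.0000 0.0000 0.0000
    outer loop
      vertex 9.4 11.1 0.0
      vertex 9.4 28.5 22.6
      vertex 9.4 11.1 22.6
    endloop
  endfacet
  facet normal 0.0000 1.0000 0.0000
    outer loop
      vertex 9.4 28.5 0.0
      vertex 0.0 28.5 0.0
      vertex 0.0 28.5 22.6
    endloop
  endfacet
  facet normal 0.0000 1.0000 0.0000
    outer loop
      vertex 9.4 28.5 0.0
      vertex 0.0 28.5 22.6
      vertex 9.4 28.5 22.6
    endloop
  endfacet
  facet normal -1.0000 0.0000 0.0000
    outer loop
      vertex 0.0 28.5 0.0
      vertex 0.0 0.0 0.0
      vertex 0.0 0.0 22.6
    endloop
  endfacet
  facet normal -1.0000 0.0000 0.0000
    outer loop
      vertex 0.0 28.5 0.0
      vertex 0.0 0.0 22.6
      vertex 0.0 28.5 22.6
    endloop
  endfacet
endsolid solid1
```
; perimeter-only toolpath
G21 ; units = mm
G90 ; absolute positioning
G28 ; home
; layer 1
G0 Z7.5
G0 X0.0 Y0.0
G1 X21.0 Y0.0
G1 X21.0 Y11.1
G1 X9.4 Y11.1
G1 X9.4 Y28.5
G1 X0.0 Y28.5
G1 X0.0 Y0.0
; layer 2
G0 Z15.1
G0 X0.0 Y0.0
G1 X21.0 Y0.0
G1 X21.0 Y11.1
G1 X9.4 Y11.1
G1 X9.4 Y28.5
G1 X0.0 Y28.5
G1 X0.0 Y0.0
; layer 3
G0 Z22.6
G0 X0.0 Y0.0
G1 X21.0 Y0.0
G1 X21.0 Y11.1
G1 X9.4 Y11.1
G1 X9.4 Y28.5
G1 X0.0 Y28.5
G1 X0.0 Y0.0
M2 ; end

The solid is an L-shaped prism: outer 21 × 28.5 mm, arm thicknesses ≈ 11.1 mm (horizontal) and 9.4 mm (vertical), extruded 22.6 mm in z. Slicing at Δz = 7.5 mm — 3 equal slices spanning the solid's height, so layer i sits at z = i·h/3 — gives 3 non-empty perimeters. Each is a 6-segment closed polygon; G0 lifts to the layer z and rapids to the start vertex, then G1 traces the edges.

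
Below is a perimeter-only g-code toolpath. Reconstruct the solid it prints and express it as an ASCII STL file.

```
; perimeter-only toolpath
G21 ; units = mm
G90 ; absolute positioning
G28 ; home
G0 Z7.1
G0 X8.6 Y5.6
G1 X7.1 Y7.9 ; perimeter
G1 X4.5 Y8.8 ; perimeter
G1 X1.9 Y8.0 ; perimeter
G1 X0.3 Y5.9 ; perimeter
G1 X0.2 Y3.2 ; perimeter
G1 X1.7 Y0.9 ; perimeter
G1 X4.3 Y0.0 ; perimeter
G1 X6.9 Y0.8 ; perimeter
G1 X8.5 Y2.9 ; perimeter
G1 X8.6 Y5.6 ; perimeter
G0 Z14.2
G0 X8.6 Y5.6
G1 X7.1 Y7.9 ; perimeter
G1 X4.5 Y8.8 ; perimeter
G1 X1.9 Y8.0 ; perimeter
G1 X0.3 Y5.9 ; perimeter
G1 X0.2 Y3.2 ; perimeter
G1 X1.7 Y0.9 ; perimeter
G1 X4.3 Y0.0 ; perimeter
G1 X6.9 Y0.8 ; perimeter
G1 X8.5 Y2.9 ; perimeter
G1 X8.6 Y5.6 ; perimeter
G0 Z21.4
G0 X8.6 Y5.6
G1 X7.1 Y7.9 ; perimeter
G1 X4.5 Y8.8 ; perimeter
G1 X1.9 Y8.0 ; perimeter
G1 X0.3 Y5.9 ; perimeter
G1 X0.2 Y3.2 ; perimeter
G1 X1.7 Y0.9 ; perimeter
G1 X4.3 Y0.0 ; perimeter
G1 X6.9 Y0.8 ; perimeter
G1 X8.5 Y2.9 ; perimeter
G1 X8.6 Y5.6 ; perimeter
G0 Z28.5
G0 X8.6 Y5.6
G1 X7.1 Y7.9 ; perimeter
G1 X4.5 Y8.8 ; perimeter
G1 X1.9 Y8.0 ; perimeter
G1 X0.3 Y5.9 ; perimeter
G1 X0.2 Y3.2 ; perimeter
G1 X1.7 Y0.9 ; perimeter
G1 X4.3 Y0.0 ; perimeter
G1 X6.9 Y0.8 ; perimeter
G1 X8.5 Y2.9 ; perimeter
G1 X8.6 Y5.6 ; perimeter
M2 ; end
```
solid part
  facet normal 0.0000 0.0000 -1.0000
    outer loop
      vertex 4.5 8.8 0.0
      vertex 7.1 7.9 0.0
      vertex 8.6 5.6 0.0
    endloop
  endfacet
  facet normal 0.0000 0.0000 -1.0000
    outer loop
      vertex 1.9 8.0 0.0
      vertex 4.5 8.8 0.0
      vertex 8.6 5.6 0.0
    endloop
  endfacet
  facet normal 0.0000 0.0000 -1.0000
    outer loop
      vertex 0.3 5.9 0.0
      vertex 1.9 8.0 0.0
      vertex 8.6 5.6 0.0
    endloop
  endfacet
  facet normal 0.0000 0.0000 -1.0000
    outer loop
      vertex 0.2 3.2 0.0
      vertex 0.3 5.9 0.0
      vertex 8.6 5.6 0.0
    endloop
  endfacet
  facet normal 0.0000 0.0000 -1.0000
    outer loop
      vertex 1.7 0.9 0.0
      vertex 0.2 3.2 0.0
      vertex 8.6 5.6 0.0
    endloop
  endfacet
  facet normal 0.0000 0.0000 -1.0000
    outer loop
      vertex 4.3 0.0 0.0
      vertex 1.7 0.9 0.0
      vertex 8.6 5.6 0.0
    endloop
  endfacet
  facet normal 0.0000 0.0000 -1.0000
    outer loop
      vertex 6.9 0.8 0.0
      vertex 4.3 0.0 0.0
      vertex 8.6 5.6 0.0
    endloop
  endfacet
  facet normal 0.0000 0.0000 -1.0000
    outer loop
      vertex 8.5 2.9 0.0
      vertex 6.9 0.8 0.0
      vertex 8.6 5.6 0.0
    endloop
  endfacet
  facet normal 0.0000 0.0000 1.0000
    outer loop
      vertex 8.6 5.6 28.5
      vertex 7.1 7.9 28.5
      vertex 4.5 8.8 28.5
    endloop
  endfacet
  facet normal 0.0000 0.0000 1.0000
    outer loop
      vertex 8.6 5.6 28.5
      vertex 4.5 8.8 28.5
      vertex 1.9 8.0 28.5
    endloop
  endfacet
  facet normal 0.0000 0.0000 1.0000
    outer loop
      vertex 8.6 5.6 28.5
      vertex 1.9 8.0 28.5
      vertex 0.3 5.9 28.5
    endloop
  endfacet
  facet normal 0.0000 0.0000 1.0000
    outer loop
      vertex 8.6 5.6 28.5
      vertex 0.3 5.9 28.5
      vertex 0.2 3.2 28.5
    endloop
  endfacet
  facet normal 0.0000 0.0000 1.0000
    outer loop
      vertex 8.6 5.6 28.5
      vertex 0.2 3.2 28.5
      vertex 1.7 0.9 28.5
    endloop
  endfacet
  facet normal 0.0000 0.0000 1.0000
    outer loop
      vertex 8.6 5.6 28.5
      vertex 1.7 0.9 28.5
      vertex 4.3 0.0 28.5
    endloop
  endfacet
  facet normal 0.0000 0.0000 1.0000
    outer loop
      vertex 8.6 5.6 28.5
      vertex 4.3 0.0 28.5
      vertex 6.9 0.8 28.5
    endloop
  endfacet
  facet normal 0.0000 0.0000 1.0000
    outer loop
      vertex 8.6 5.6 28.5
      vertex 6.9 0.8 28.5
      vertex 8.5 2.9 28.5
    endloop
  endfacet
  facet normal 0.8376 0.5463 0.0000
    outer loop
      vertex 8.6 5.6 0.0
      vertex 7.1 7.9 0.0
      vertex 7.1 7.9 28.5
    endloop
  endfacet
  facet normal 0.8376 0.5463 0.0000
    outer loop
      vertex 8.6 5.6 0.0
      vertex 7.1 7.9 28.5
      vertex 8.6 5.6 28.5
    endloop
  endfacet
  facet normal 0.3271 0.9450 0.0000
    outer loop
      vertex 7.1 7.9 0.0
      vertex 4.5 8.8 0.0
      vertex 4.5 8.8 28.5
    endloop
  endfacet
  facet normal 0.3271 0.9450 0.0000
    outer loop
      vertex 7.1 7.9 0.0
      vertex 4.5 8.8 28.5
      vertex 7.1 7.9 28.5
    endloop
  endfacet
  facet normal -0.2941 0.9558 0.0000
    outer loop
      vertex 4.5 8.8 0.0
      vertex 1.9 8.0 0.0
      vertex 1.9 8.0 28.5
    endloop
  endfacet
  facet normal -0.2941 0.9558 0.0000
    outer loop
      vertex 4.5 8.8 0.0
      vertex 1.9 8.0 28.5
      vertex 4.5 8.8 28.5
    endloop
  endfacet
  facet normal -0.7954 0.6060 0.0000
    outer loop
      vertex 1.9 8.0 0.0
      vertex 0.3 5.9 0.0
      vertex 0.3 5.9 28.5
    endloop
  endfacet
  facet normal -0.7954 0.6060 0.0000
    outer loop
      vertex 1.9 8.0 0.0
      vertex 0.3 5.9 28.5
      vertex 1.9 8.0 28.5
    endloop
  endfacet
  facet normal -0.9993 0.0370 0.0000
    outer loop
      vertex 0.3 5.9 0.0
      vertex 0.2 3.2 0.0
      vertex 0.2 3.2 28.5
    endloop
  endfacet
  facet normal -0.9993 0.0370 0.0000
    outer loop
      vertex 0.3 5.9 0.0
      vertex 0.2 3.2 28.5
      vertex 0.3 5.9 28.5
    endloop
  endfacet
  facet normal -0.8376 -0.5463 0.0000
    outer loop
      vertex 0.2 3.2 0.0
      vertex 1.7 0.9 0.0
      vertex 1.7 0.9 28.5
    endloop
  endfacet
  facet normal -0.8376 -0.5463 0.0000
    outer loop
      vertex 0.2 3.2 0.0
      vertex 1.7 0.9 28.5
      vertex 0.2 3.2 28.5
    endloop
  endfacet
  facet normal -0.3271 -0.9450 0.0000
    outer loop
      vertex 1.7 0.9 0.0
      vertex 4.3 0.0 0.0
      vertex 4.3 0.0 28.5
    endloop
  endfacet
  facet normal -0.3271 -0.9450 0.0000
    outer loop
      vertex 1.7 0.9 0.0
      vertex 4.3 0.0 28.5
      vertex 1.7 0.9 28.5
    endloop
  endfacet
  facet normal 0.2941 -0.9558 0.0000
    outer loop
      vertex 4.3 0.0 0.0
      vertex 6.9 0.8 0.0
      vertex 6.9 0.8 28.5
    endloop
  endfacet
  facet normal 0.2941 -0.9558 0.0000
    outer loop
      vertex 4.3 0.0 0.0
      vertex 6.9 0.8 28.5
      vertex 4.3 0.0 28.5
    endloop
  endfacet
  facet normal 0.7954 -0.6060 0.0000
    outer loop
      vertex 6.9 0.8 0.0
      vertex 8.5 2.9 0.0
      vertex 8.5 2.9 28.5
    endloop
  endfacet
  facet normal 0.7954 -0.6060 0.0000
    outer loop
      vertex 6.9 0.8 0.0
      vertex 8.5 2.9 28.5
      vertex 6.9 0.8 28.5
    endloop
  endfacet
  facet normal 0.9993 -0.0370 0.0000
    outer loop
      vertex 8.5 2.9 0.0
      vertex 8.6 5.6 0.0
      vertex 8.6 5.6 28.5
    endloop
  endfacet
  facet normal 0.9993 -0.0370 0.0000
    outer loop
      vertex 8.5 2.9 0.0
      vertex 8.6 5.6 28.5
      vertex 8.5 2.9 28.5
    endloop
  endfacet
endsolid part

The G0 Z moves step by Δz≈7.1 mm. Every layer's G1 loop is the same polygon, so the solid is a straight extrusion of it from z=0 to z≈28.5. Closing with flat bottom and top caps and triangulating gives 36 facets — a regular 10-sided prism (a cylinder approximated with 10 flat sides), circumscribed radius ≈ 4.4 mm, height ≈ 28.5 mm.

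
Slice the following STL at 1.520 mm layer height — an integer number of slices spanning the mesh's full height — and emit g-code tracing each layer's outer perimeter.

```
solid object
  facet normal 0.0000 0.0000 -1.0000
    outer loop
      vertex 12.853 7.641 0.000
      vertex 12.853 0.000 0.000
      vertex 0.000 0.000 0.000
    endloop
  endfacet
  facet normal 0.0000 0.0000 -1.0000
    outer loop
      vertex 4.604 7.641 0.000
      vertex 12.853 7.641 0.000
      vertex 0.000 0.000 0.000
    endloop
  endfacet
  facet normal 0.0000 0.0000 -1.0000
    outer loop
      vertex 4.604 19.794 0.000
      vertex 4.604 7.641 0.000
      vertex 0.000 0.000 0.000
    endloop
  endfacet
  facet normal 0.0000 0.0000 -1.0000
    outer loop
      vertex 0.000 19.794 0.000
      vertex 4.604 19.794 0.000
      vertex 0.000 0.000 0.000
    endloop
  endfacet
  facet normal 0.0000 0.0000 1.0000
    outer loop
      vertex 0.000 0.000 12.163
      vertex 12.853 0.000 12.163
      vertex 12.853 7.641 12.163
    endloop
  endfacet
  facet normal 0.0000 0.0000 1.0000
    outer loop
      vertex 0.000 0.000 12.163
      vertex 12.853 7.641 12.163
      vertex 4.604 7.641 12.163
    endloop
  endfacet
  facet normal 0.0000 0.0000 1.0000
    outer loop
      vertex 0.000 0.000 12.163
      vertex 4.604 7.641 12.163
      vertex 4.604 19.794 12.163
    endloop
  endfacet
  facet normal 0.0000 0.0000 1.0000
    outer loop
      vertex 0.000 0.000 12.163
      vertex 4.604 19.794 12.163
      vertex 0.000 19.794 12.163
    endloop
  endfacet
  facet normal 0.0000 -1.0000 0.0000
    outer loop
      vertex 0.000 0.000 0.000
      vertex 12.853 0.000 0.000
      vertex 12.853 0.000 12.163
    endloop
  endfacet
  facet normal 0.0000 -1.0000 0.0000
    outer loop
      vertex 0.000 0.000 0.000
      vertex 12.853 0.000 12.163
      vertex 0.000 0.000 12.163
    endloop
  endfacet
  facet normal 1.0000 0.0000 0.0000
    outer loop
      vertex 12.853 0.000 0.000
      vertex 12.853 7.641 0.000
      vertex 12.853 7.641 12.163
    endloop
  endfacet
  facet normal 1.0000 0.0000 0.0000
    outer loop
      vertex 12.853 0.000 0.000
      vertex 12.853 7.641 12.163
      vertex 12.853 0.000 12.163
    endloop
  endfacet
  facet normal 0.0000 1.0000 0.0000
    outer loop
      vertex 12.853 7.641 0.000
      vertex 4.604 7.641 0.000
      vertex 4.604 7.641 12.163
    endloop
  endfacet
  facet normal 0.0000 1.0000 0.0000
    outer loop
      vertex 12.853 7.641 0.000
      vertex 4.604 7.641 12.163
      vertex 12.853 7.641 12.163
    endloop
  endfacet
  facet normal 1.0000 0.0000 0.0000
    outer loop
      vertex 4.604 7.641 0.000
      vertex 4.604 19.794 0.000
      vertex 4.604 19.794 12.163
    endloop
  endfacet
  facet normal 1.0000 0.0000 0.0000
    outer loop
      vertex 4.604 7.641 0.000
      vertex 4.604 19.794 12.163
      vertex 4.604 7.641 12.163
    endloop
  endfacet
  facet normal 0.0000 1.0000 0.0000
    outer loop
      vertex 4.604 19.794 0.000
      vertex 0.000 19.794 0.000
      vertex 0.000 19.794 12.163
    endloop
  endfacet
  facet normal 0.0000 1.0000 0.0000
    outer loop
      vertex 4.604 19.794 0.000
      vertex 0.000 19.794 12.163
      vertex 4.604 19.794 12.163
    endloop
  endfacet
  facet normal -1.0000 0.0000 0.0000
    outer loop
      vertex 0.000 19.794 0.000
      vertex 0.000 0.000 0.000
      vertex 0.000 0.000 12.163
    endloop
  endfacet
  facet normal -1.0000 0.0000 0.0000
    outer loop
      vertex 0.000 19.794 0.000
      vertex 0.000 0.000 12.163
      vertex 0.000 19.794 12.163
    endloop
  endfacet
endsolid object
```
; perimeter-only toolpath
G21 ; units = mm
G90 ; absolute positioning
G28 ; home
; layer 1
G0 Z1.520
G0 X0.000 Y0.000
G1 X12.853 Y0.000
G1 X12.853 Y7.641
G1 X4.604 Y7.641
G1 X4.604 Y19.794
G1 X0.000 Y19.794
G1 X0.000 Y0.000
; layer 2
G0 Z3.041
G0 X0.000 Y0.000
G1 X12.853 Y0.000
G1 X12.853 Y7.641
G1 X4.604 Y7.641
G1 X4.604 Y19.794
G1 X0.000 Y19.794
G1 X0.000 Y0.000
; layer 3
G0 Z4.561
G0 X0.000 Y0.000
G1 X12.853 Y0.000
G1 X12.853 Y7.641
G1 X4.604 Y7.641
G1 X4.604 Y19.794
G1 X0.000 Y19.794
G1 X0.000 Y0.000
; layer 4
G0 Z6.082
G0 X0.000 Y0.000
G1 X12.853 Y0.000
G1 X12.853 Y7.641
G1 X4.604 Y7.641
G1 X4.604 Y19.794
G1 X0.000 Y19.794
G1 X0.000 Y0.000
; layer 5
G0 Z7.602
G0 X0.000 Y0.000
G1 X12.853 Y0.000
G1 X12.853 Y7.641
G1 X4.604 Y7.641
G1 X4.604 Y19.794
G1 X0.000 Y19.794
G1 X0.000 Y0.000
; layer 6
G0 Z9.122
G0 X0.000 Y0.000
G1 X12.853 Y0.000
G1 X12.853 Y7.641
G1 X4.604 Y7.641
G1 X4.604 Y19.794
G1 X0.000 Y19.794
G1 X0.000 Y0.000
; layer 7
G0 Z10.643
G0 X0.000 Y0.000
G1 X12.853 Y0.000
G1 X12.853 Y7.641
G1 X4.604 Y7.641
G1 X4.604 Y19.794
G1 X0.000 Y19.794
G1 X0.000 Y0.000
; layer 8
G0 Z12.163
G0 X0.000 Y0.000
G1 X12.853 Y0.000
G1 X12.853 Y7.641
G1 X4.604 Y7.641
G1 X4.604 Y19.794
G1 X0.000 Y19.794
G1 X0.000 Y0.000
M2 ; end

The solid is an L-shaped prism: outer 12.9 × 19.8 mm, arm thicknesses ≈ 7.64 mm (horizontal) and 4.6 mm (vertical), extruded 12.2 mm in z. Slicing at Δz = 1.520 mm — 8 equal slices spanning the solid's height, so layer i sits at z = i·h/8 — gives 8 non-empty perimeters. Each is a 6-segment closed polygon; G0 lifts to the layer z and rapids to the start vertex, then G1 traces the edges.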